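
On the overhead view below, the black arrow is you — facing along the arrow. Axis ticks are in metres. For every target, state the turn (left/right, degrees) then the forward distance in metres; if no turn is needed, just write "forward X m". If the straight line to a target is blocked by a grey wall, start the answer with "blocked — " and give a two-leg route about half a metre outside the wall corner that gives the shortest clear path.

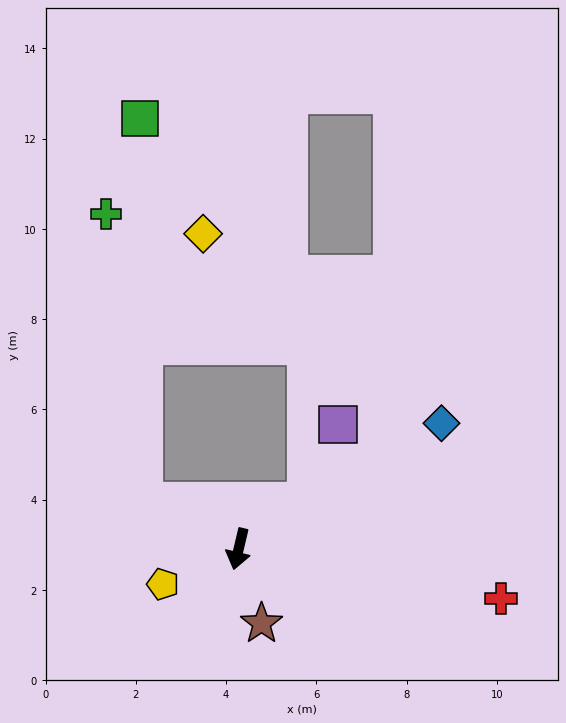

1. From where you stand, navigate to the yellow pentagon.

turn right 52°, forward 1.8 m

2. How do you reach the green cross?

blocked — turn right 103°, forward 2.3 m, then turn right 56°, forward 6.4 m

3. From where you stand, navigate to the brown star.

turn left 30°, forward 1.7 m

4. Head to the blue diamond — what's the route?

turn left 135°, forward 5.3 m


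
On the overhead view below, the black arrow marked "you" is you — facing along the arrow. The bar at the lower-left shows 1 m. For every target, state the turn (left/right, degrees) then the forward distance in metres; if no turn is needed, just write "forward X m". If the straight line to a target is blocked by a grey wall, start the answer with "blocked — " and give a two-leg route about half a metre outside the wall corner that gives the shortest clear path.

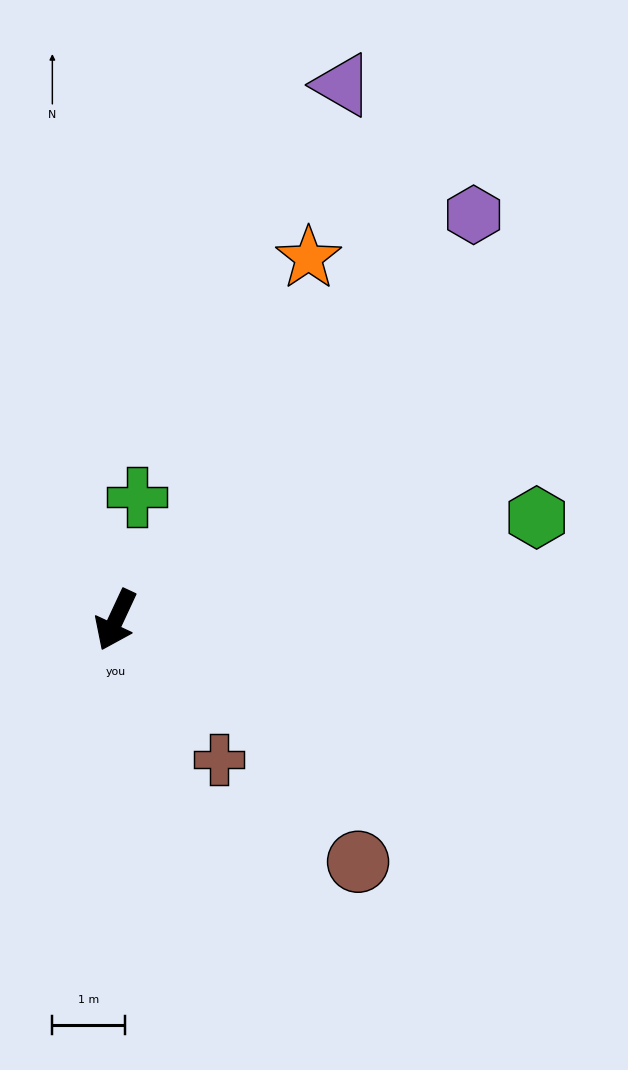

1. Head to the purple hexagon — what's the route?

turn left 164°, forward 7.5 m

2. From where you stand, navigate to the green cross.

turn right 165°, forward 1.7 m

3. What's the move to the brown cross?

turn left 61°, forward 2.4 m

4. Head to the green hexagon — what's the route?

turn left 129°, forward 6.0 m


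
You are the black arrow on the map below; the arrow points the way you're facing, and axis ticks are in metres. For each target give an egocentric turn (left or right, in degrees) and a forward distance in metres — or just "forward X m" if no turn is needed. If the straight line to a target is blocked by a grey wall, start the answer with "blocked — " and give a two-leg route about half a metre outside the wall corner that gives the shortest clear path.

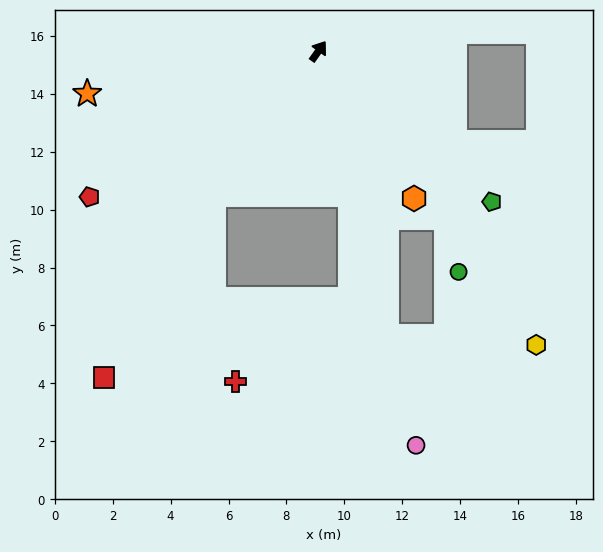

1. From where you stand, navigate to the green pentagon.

turn right 96°, forward 7.9 m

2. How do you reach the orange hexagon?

turn right 112°, forward 6.1 m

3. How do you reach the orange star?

turn left 136°, forward 8.1 m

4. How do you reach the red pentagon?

turn left 158°, forward 9.4 m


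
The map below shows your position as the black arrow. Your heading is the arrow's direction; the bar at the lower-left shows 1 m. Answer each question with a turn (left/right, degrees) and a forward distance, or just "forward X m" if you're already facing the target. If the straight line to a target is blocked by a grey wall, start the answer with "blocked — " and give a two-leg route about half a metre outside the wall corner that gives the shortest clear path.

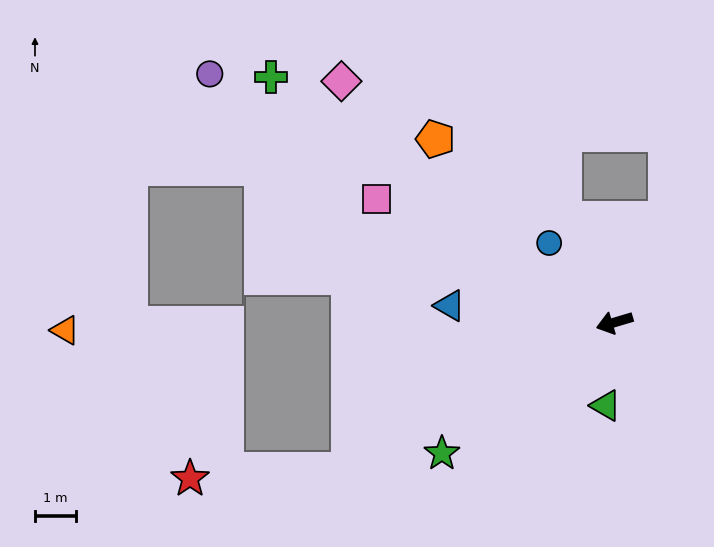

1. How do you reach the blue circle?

turn right 67°, forward 2.5 m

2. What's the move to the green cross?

turn right 52°, forward 10.2 m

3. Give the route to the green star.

turn left 21°, forward 5.3 m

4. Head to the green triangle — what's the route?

turn left 67°, forward 2.0 m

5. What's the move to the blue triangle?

turn right 22°, forward 4.0 m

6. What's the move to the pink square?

turn right 44°, forward 6.5 m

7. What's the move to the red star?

blocked — turn left 12°, forward 7.4 m, then turn right 26°, forward 3.8 m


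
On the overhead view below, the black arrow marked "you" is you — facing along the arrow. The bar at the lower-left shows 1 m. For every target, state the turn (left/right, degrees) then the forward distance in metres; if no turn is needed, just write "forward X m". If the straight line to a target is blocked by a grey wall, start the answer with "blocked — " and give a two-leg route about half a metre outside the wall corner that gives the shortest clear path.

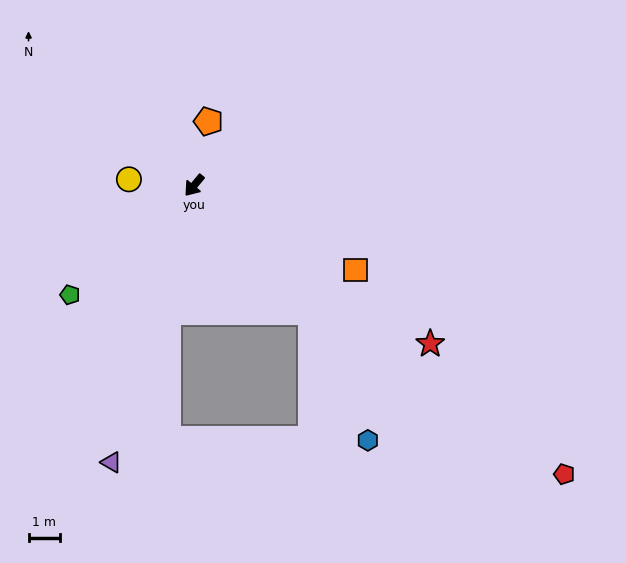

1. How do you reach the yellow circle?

turn right 56°, forward 2.1 m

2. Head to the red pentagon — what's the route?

turn left 92°, forward 15.1 m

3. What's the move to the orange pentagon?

turn right 153°, forward 2.1 m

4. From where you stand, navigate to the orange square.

turn left 102°, forward 5.9 m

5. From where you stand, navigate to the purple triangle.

turn left 23°, forward 9.3 m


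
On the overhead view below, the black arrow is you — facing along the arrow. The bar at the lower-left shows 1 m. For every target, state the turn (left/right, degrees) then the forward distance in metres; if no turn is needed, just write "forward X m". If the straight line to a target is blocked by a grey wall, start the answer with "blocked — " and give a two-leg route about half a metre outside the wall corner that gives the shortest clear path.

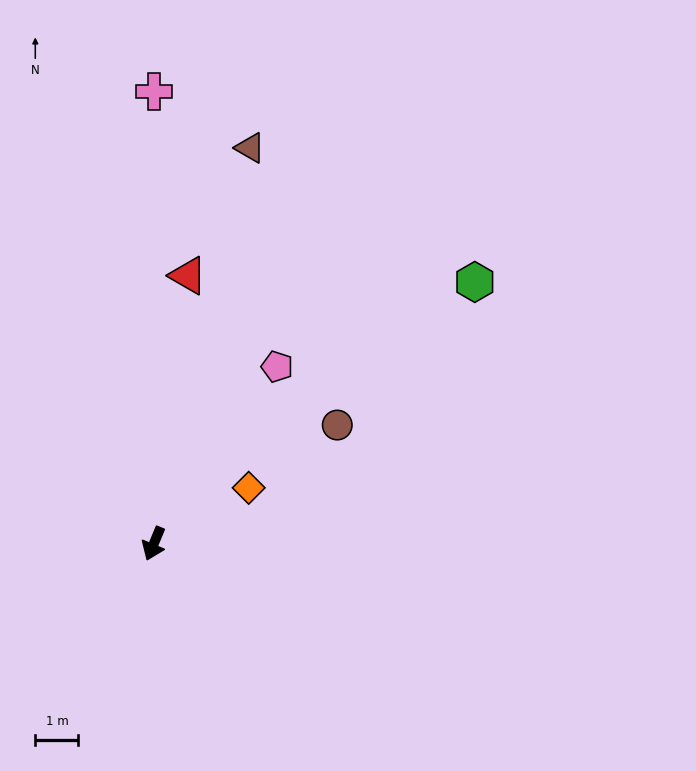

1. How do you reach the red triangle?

turn right 165°, forward 6.3 m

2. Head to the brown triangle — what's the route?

turn right 171°, forward 9.4 m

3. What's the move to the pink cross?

turn right 158°, forward 10.5 m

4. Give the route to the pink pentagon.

turn left 168°, forward 5.0 m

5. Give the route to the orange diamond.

turn left 143°, forward 2.6 m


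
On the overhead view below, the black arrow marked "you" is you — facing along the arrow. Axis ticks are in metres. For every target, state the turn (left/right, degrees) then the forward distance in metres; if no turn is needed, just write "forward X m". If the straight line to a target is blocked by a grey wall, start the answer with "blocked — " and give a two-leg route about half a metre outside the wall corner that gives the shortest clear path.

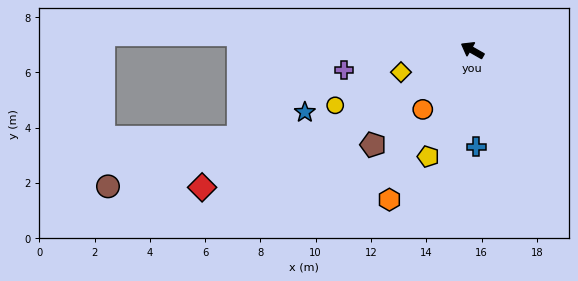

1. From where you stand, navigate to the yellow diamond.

turn left 47°, forward 2.7 m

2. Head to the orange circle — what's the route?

turn left 80°, forward 2.8 m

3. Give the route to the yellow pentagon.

turn left 97°, forward 4.2 m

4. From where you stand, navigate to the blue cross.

turn left 122°, forward 3.5 m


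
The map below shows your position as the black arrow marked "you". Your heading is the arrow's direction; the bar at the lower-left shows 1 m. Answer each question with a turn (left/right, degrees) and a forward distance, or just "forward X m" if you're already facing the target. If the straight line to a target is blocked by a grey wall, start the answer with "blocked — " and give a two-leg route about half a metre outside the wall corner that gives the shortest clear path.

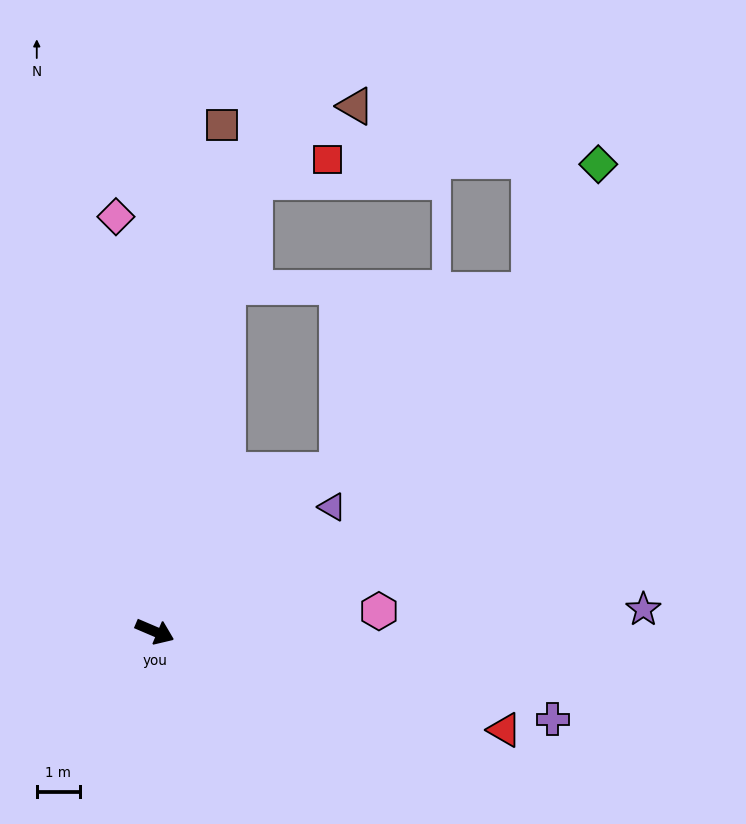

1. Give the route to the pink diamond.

turn left 118°, forward 9.6 m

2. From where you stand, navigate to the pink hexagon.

turn left 28°, forward 5.2 m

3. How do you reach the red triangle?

turn left 7°, forward 8.4 m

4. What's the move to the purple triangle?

turn left 58°, forward 5.0 m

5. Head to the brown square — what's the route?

turn left 106°, forward 11.8 m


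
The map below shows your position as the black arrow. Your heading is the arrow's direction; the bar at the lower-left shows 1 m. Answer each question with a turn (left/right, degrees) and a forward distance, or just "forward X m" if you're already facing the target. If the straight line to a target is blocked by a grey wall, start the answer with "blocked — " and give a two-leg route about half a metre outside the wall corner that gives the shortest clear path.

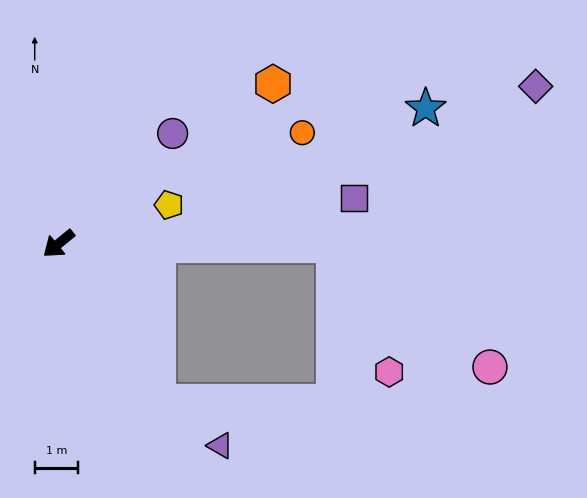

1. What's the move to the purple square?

turn left 149°, forward 7.0 m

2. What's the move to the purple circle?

turn right 175°, forward 3.7 m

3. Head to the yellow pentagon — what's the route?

turn left 160°, forward 2.7 m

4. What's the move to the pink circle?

blocked — turn left 140°, forward 6.4 m, then turn right 38°, forward 4.6 m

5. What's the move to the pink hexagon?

blocked — turn left 140°, forward 6.4 m, then turn right 66°, forward 3.2 m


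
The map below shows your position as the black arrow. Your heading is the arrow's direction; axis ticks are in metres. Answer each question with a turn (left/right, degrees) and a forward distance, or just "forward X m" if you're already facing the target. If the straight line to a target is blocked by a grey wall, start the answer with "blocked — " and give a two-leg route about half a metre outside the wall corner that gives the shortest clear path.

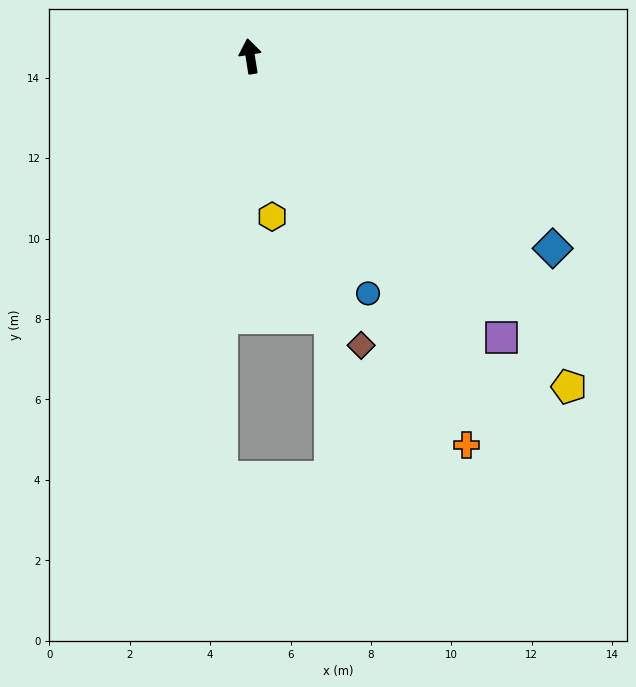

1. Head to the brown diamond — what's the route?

turn right 168°, forward 7.7 m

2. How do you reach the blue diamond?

turn right 131°, forward 8.9 m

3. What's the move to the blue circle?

turn right 163°, forward 6.6 m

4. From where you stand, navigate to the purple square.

turn right 147°, forward 9.4 m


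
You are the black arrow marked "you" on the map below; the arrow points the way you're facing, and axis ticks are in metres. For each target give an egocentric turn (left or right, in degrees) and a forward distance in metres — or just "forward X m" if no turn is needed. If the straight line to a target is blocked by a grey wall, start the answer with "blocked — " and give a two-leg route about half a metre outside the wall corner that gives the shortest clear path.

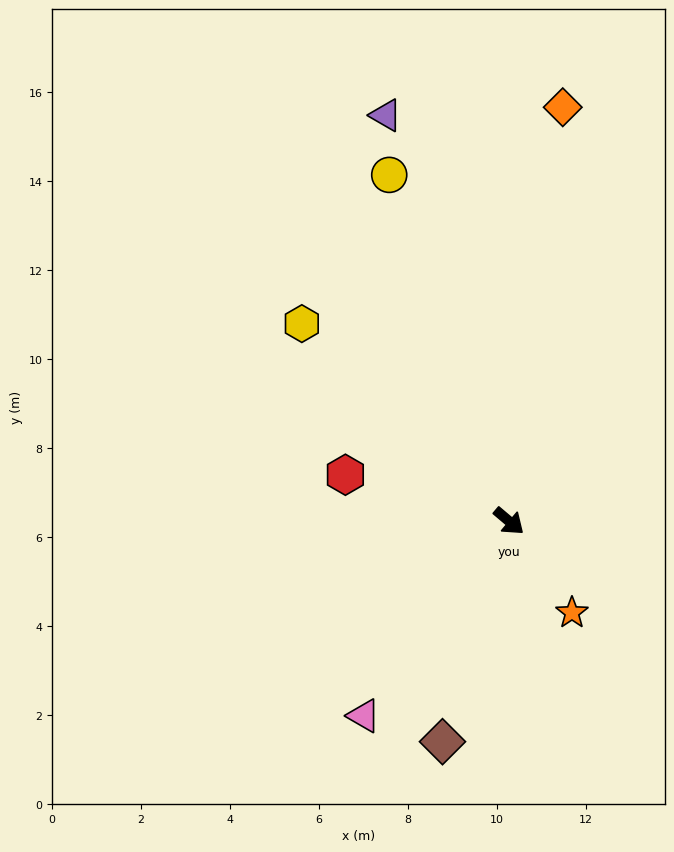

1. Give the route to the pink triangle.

turn right 87°, forward 5.5 m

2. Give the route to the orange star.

turn right 15°, forward 2.5 m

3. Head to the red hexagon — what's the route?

turn right 156°, forward 3.8 m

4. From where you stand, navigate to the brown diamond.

turn right 67°, forward 5.2 m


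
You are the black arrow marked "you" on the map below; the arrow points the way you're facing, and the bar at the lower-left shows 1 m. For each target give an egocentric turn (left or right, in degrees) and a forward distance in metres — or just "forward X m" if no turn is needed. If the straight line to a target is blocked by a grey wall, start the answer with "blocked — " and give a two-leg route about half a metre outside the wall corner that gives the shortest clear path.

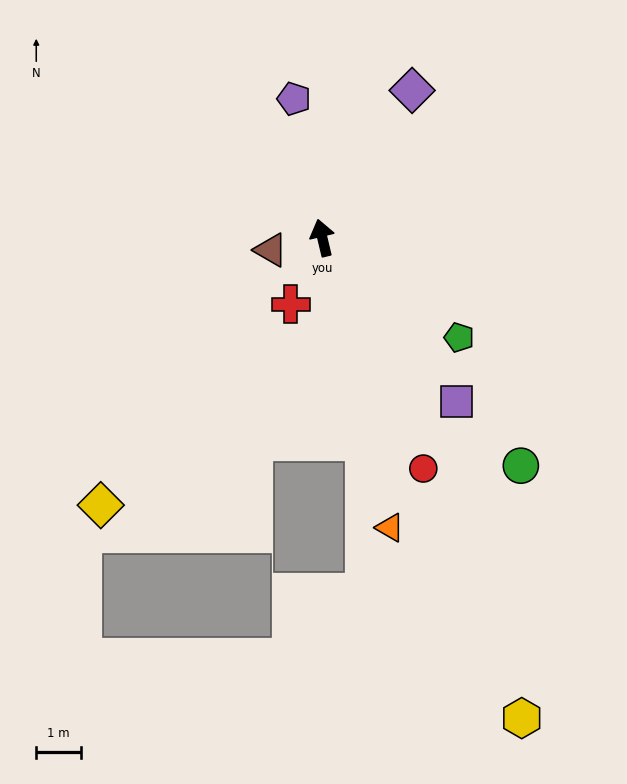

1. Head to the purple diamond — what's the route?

turn right 45°, forward 3.8 m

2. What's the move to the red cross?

turn left 141°, forward 1.6 m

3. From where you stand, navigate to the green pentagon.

turn right 139°, forward 3.8 m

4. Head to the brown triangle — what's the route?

turn left 90°, forward 1.2 m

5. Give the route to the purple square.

turn right 154°, forward 4.7 m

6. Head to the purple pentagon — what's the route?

forward 3.2 m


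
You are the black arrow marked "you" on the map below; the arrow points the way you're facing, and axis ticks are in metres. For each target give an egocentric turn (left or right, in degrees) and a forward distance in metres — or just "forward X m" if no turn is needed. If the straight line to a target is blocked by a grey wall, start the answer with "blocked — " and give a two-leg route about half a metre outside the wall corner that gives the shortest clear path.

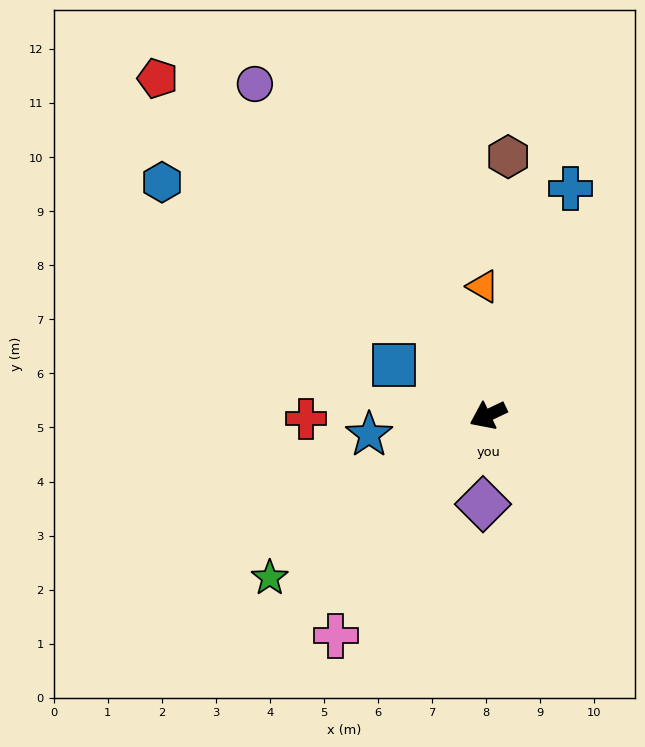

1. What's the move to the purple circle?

turn right 80°, forward 7.5 m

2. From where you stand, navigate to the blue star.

turn right 16°, forward 2.2 m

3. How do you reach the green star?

turn left 11°, forward 5.0 m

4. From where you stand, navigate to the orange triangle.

turn right 113°, forward 2.4 m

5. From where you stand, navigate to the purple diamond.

turn left 61°, forward 1.6 m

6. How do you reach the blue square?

turn right 53°, forward 2.0 m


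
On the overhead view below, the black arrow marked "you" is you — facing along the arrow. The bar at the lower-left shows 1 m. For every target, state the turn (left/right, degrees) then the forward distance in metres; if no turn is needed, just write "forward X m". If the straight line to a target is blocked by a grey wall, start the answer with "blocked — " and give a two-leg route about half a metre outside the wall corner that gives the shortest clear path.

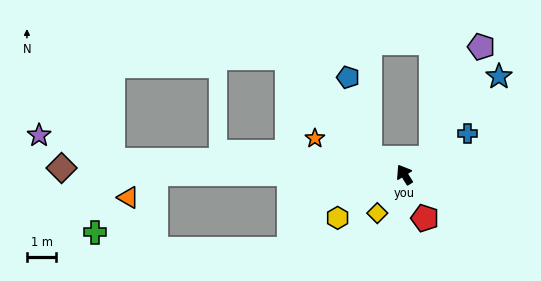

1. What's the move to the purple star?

blocked — turn left 55°, forward 9.9 m, then turn right 16°, forward 2.6 m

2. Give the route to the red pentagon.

turn left 173°, forward 1.6 m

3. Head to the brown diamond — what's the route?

turn left 57°, forward 11.6 m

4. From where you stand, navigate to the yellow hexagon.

turn left 91°, forward 2.7 m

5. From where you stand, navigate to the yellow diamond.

turn left 113°, forward 1.6 m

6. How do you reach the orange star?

turn left 36°, forward 3.3 m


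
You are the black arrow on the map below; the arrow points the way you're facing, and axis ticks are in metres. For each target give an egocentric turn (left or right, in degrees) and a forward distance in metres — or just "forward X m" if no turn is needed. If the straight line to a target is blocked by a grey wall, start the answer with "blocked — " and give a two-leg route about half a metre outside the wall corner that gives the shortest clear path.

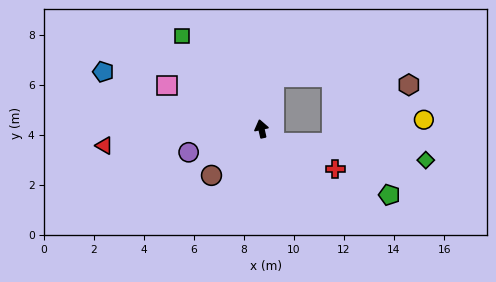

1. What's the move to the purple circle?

turn left 95°, forward 3.1 m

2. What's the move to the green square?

turn left 28°, forward 4.9 m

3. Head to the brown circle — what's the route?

turn left 120°, forward 2.7 m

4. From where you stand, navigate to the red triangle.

turn left 83°, forward 6.3 m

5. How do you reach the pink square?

turn left 53°, forward 4.1 m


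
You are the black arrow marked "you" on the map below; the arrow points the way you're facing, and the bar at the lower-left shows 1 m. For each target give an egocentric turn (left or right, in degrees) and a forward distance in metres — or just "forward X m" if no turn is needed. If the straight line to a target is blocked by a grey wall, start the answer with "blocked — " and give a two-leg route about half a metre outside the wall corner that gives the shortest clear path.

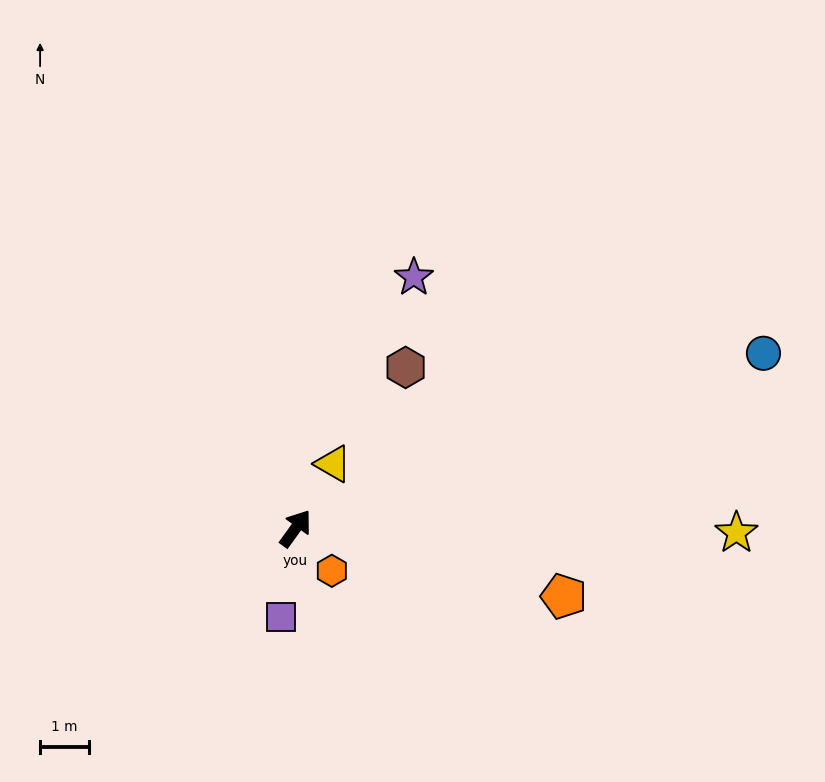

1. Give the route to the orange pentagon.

turn right 68°, forward 5.7 m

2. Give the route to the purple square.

turn right 153°, forward 1.8 m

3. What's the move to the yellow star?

turn right 55°, forward 9.1 m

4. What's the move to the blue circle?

turn right 34°, forward 10.3 m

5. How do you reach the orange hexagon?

turn right 104°, forward 1.1 m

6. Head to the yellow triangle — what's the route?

turn left 6°, forward 1.5 m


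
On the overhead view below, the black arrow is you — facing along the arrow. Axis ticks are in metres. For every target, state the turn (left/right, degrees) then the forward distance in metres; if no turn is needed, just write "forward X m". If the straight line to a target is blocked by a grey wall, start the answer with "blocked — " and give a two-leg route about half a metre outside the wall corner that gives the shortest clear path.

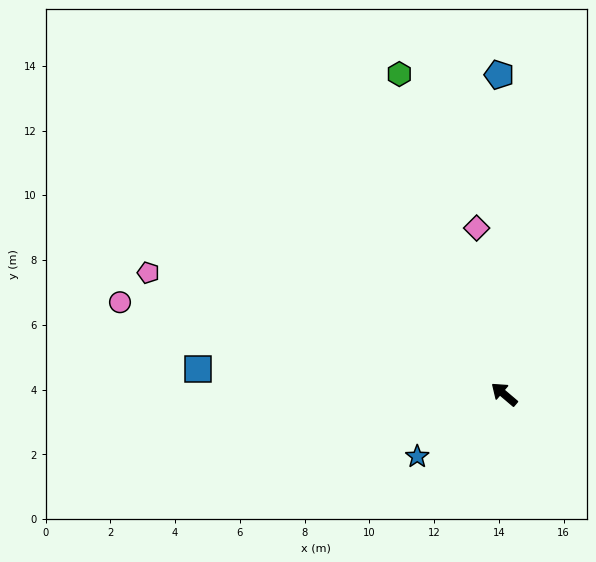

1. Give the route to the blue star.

turn left 76°, forward 3.3 m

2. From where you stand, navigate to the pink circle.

turn left 27°, forward 12.2 m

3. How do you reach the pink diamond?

turn right 40°, forward 5.2 m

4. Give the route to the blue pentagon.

turn right 49°, forward 9.9 m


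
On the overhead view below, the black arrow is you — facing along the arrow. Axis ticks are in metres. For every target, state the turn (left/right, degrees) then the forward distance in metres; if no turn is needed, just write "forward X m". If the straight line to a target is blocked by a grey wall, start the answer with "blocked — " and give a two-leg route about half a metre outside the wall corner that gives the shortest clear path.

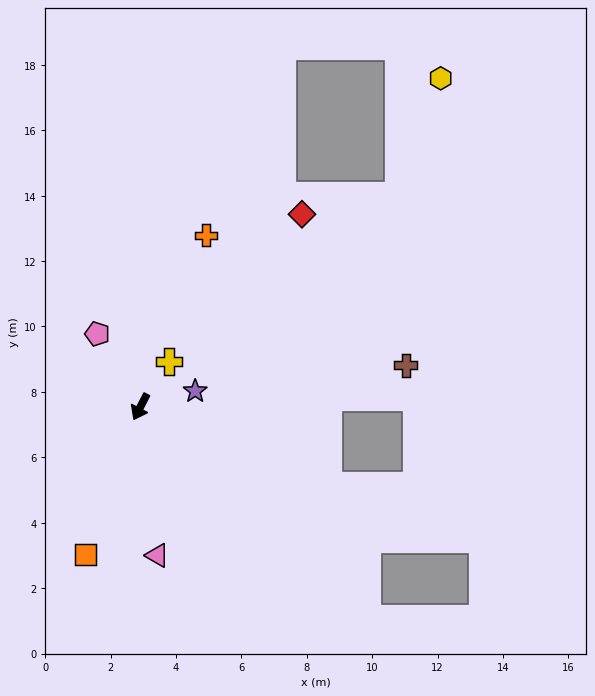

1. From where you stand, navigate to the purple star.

turn left 133°, forward 1.7 m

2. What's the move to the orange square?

turn left 7°, forward 4.8 m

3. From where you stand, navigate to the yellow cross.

turn left 175°, forward 1.6 m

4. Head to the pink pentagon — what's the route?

turn right 122°, forward 2.6 m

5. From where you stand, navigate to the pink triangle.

turn left 34°, forward 4.6 m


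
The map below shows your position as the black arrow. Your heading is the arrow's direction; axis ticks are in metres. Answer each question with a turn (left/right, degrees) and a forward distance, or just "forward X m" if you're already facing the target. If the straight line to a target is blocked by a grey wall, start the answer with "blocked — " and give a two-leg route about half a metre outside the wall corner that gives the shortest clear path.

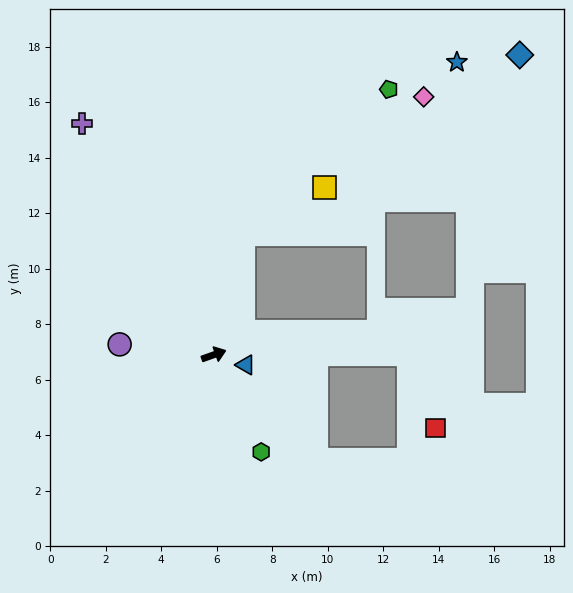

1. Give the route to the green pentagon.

blocked — turn left 57°, forward 4.5 m, then turn right 32°, forward 7.4 m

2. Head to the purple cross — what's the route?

turn left 100°, forward 9.6 m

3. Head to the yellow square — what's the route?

blocked — turn left 57°, forward 4.5 m, then turn right 47°, forward 3.4 m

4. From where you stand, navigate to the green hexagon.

turn right 84°, forward 3.9 m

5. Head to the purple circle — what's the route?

turn left 154°, forward 3.4 m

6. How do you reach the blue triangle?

turn right 37°, forward 1.2 m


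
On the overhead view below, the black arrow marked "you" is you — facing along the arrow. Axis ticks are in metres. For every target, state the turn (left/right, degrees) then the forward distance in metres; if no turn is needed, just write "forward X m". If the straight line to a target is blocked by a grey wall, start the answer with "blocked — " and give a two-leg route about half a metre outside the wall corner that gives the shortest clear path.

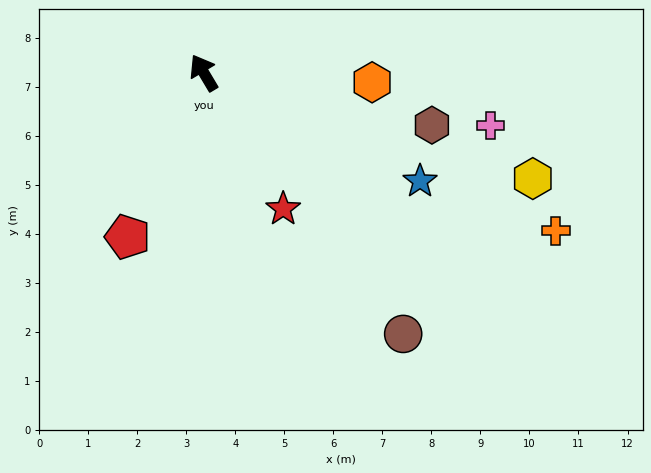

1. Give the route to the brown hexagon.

turn right 134°, forward 4.8 m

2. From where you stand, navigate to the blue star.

turn right 147°, forward 4.9 m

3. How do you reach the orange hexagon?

turn right 124°, forward 3.4 m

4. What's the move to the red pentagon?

turn left 124°, forward 3.7 m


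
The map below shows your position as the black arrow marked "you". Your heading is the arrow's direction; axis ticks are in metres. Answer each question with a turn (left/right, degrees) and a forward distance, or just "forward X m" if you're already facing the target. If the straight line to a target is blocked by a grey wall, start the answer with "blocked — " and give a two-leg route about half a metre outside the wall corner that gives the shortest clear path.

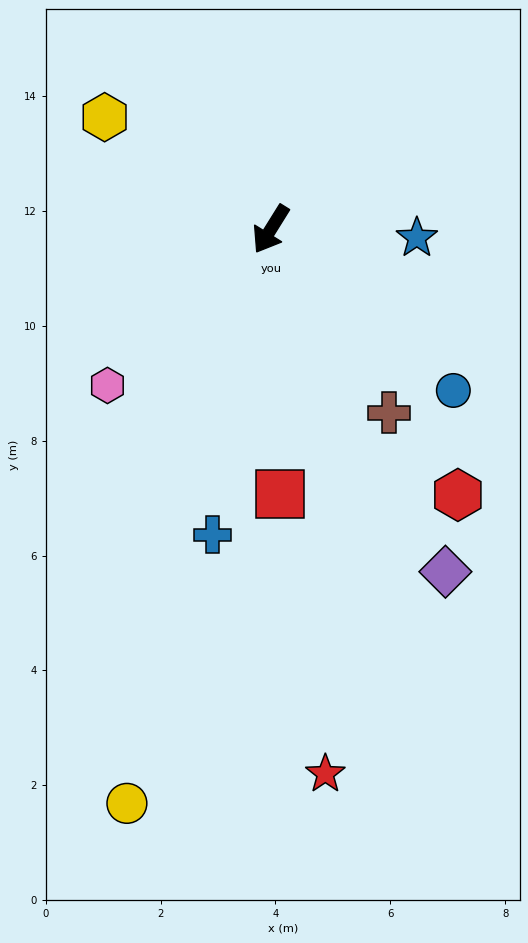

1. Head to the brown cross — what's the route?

turn left 65°, forward 3.8 m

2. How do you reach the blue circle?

turn left 80°, forward 4.2 m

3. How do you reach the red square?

turn left 34°, forward 4.6 m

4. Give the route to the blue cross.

turn left 21°, forward 5.4 m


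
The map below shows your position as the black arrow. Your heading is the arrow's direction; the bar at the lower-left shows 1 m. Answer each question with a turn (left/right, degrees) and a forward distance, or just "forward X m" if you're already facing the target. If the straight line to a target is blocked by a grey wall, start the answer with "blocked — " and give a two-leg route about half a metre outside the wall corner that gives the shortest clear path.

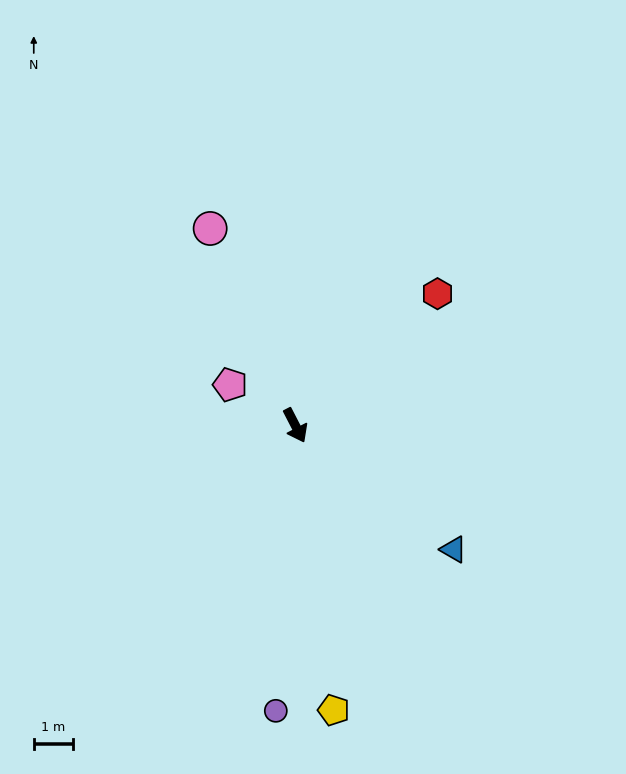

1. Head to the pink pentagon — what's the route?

turn right 149°, forward 2.0 m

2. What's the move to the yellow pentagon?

turn right 20°, forward 7.3 m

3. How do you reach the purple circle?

turn right 31°, forward 7.3 m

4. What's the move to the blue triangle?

turn left 25°, forward 5.1 m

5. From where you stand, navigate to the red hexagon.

turn left 106°, forward 4.9 m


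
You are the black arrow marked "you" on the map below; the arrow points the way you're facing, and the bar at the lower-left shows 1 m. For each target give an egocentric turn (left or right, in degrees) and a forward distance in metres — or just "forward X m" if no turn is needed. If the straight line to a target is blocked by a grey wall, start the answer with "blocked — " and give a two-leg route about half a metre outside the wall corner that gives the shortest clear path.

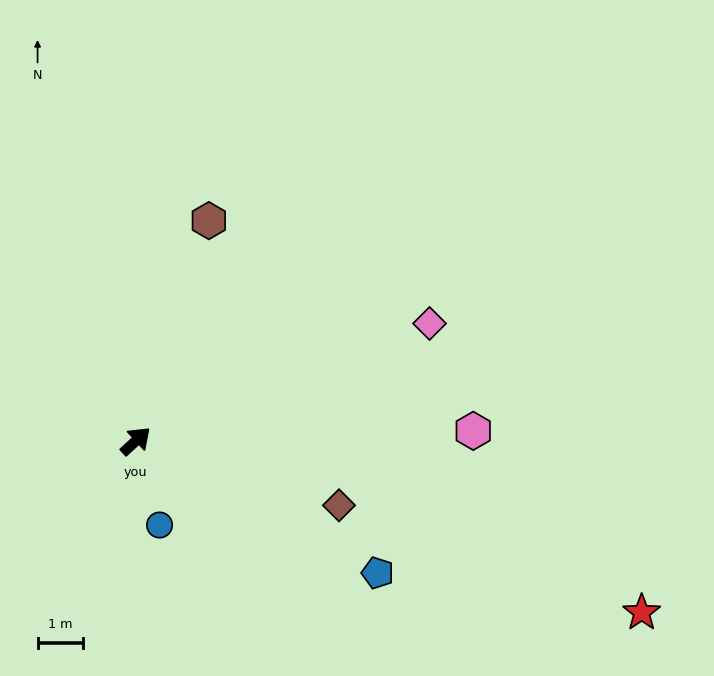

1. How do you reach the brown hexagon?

turn left 29°, forward 5.1 m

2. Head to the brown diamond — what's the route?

turn right 60°, forward 4.7 m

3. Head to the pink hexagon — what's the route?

turn right 41°, forward 7.4 m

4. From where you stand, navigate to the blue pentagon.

turn right 71°, forward 6.0 m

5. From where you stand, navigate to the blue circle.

turn right 117°, forward 1.9 m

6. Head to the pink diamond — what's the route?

turn right 21°, forward 6.9 m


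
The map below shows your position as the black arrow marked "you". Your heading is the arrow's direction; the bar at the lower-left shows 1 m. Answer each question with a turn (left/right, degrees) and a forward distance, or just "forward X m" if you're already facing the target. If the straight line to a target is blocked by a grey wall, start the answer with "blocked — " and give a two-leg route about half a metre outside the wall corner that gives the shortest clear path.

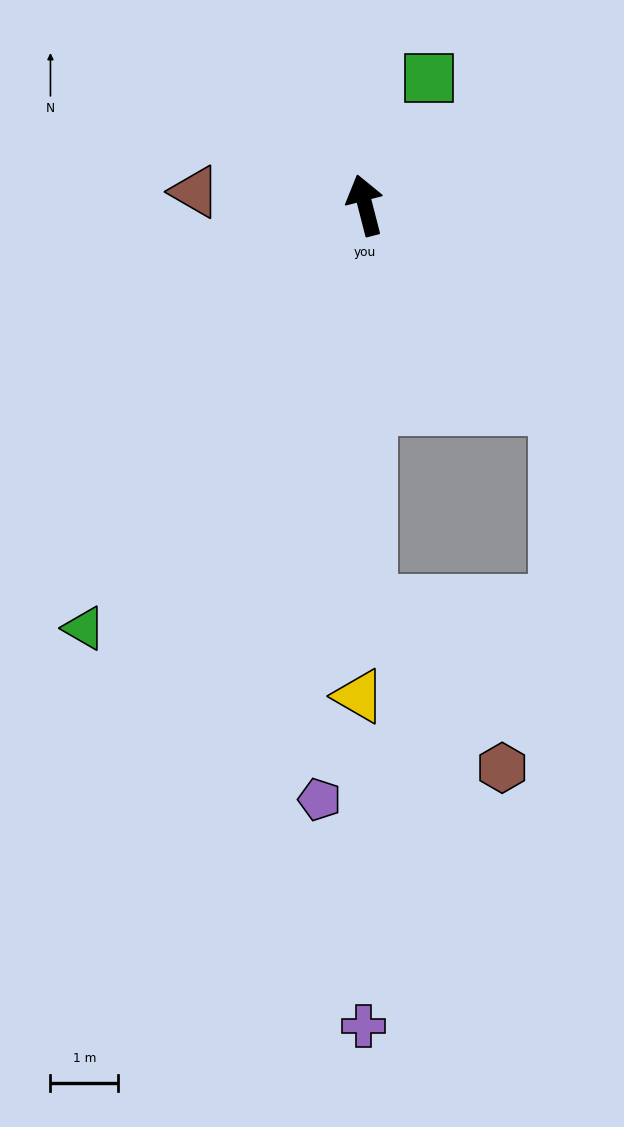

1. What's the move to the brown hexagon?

blocked — turn left 166°, forward 5.9 m, then turn left 39°, forward 3.1 m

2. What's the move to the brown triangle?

turn left 71°, forward 2.5 m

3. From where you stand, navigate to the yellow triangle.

turn left 165°, forward 7.2 m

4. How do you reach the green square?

turn right 41°, forward 2.1 m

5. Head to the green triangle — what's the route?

turn left 132°, forward 7.5 m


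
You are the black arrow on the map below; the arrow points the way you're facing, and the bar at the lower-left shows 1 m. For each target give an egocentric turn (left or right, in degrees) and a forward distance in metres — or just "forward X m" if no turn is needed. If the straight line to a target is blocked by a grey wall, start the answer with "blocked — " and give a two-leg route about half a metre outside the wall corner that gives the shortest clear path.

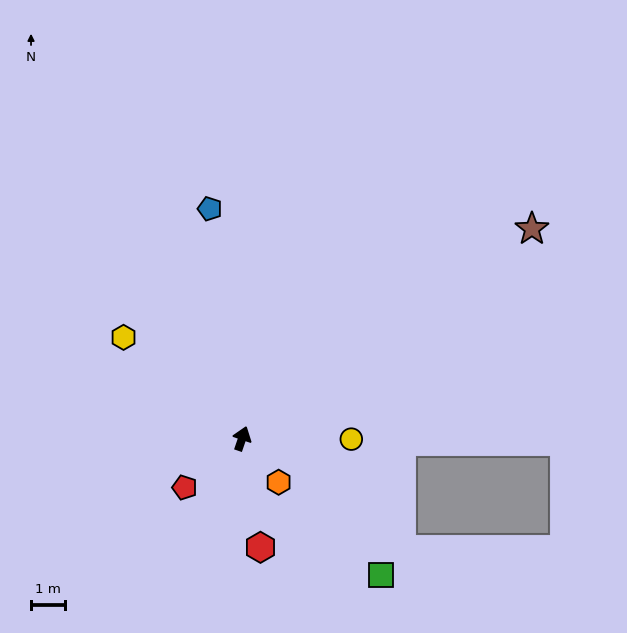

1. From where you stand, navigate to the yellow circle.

turn right 71°, forward 3.2 m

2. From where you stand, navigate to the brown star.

turn right 35°, forward 10.6 m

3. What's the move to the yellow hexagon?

turn left 68°, forward 4.6 m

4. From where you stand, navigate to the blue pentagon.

turn left 27°, forward 6.9 m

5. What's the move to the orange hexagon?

turn right 121°, forward 1.7 m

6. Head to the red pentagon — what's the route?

turn left 149°, forward 2.2 m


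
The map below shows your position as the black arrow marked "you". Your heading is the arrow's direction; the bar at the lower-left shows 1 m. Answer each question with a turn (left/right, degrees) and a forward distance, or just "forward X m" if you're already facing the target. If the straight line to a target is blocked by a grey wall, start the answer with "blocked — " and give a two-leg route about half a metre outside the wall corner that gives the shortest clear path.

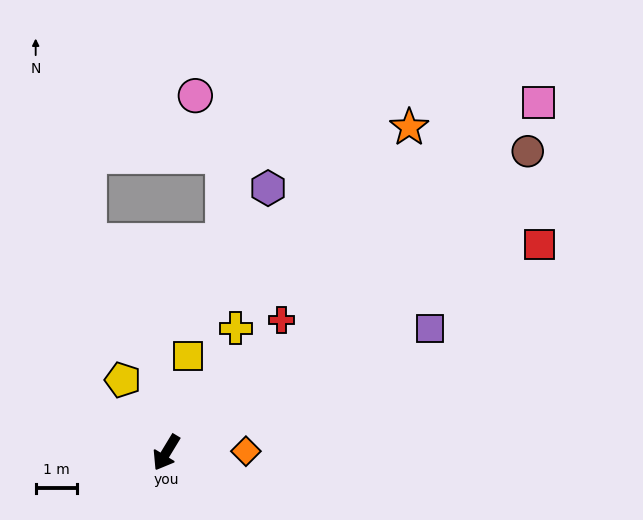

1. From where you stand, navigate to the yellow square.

turn right 162°, forward 2.4 m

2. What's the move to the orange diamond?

turn left 122°, forward 1.9 m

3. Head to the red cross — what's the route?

turn left 170°, forward 4.3 m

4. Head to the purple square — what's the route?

turn left 146°, forward 7.1 m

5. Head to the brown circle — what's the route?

turn left 161°, forward 11.5 m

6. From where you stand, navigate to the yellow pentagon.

turn right 118°, forward 2.1 m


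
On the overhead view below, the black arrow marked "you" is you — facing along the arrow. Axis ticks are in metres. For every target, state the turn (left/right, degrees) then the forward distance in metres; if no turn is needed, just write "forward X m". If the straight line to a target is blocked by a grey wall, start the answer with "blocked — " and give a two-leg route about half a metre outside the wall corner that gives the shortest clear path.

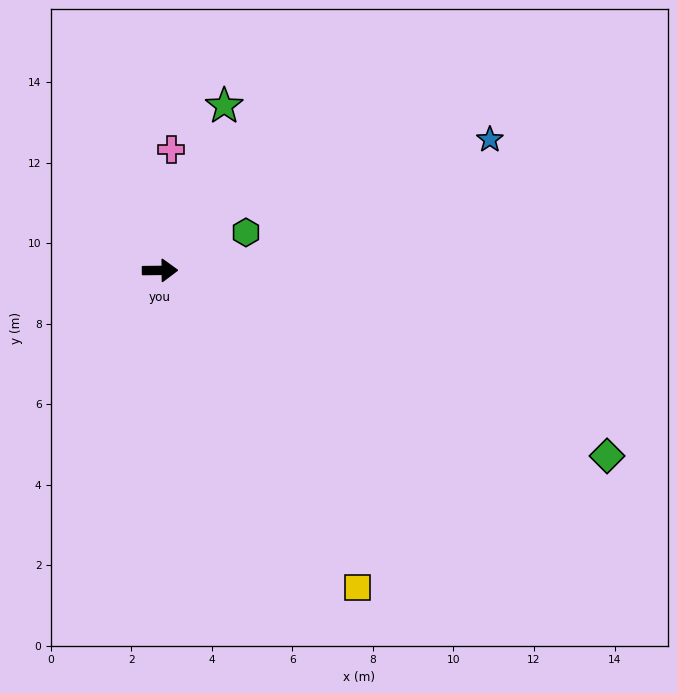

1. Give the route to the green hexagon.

turn left 23°, forward 2.3 m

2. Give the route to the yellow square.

turn right 59°, forward 9.3 m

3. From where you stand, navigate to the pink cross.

turn left 84°, forward 3.0 m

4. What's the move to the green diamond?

turn right 23°, forward 12.0 m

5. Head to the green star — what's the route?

turn left 68°, forward 4.4 m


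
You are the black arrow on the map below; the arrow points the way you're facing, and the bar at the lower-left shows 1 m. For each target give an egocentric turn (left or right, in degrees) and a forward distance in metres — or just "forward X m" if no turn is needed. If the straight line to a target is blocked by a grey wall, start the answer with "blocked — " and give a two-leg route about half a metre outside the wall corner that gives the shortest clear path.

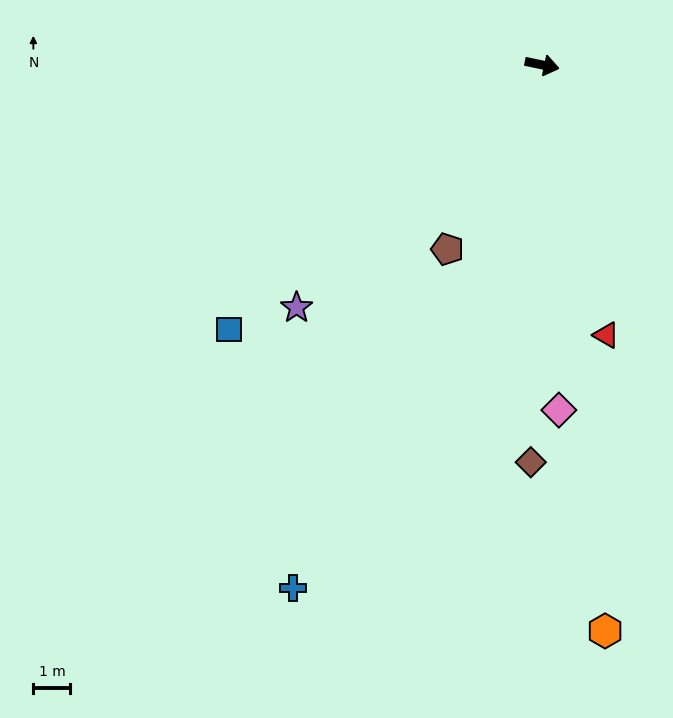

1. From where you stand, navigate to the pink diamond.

turn right 75°, forward 9.3 m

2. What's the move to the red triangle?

turn right 65°, forward 7.5 m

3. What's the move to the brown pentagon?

turn right 105°, forward 5.6 m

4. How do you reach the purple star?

turn right 123°, forward 9.3 m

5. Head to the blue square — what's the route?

turn right 128°, forward 11.0 m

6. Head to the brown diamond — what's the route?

turn right 80°, forward 10.7 m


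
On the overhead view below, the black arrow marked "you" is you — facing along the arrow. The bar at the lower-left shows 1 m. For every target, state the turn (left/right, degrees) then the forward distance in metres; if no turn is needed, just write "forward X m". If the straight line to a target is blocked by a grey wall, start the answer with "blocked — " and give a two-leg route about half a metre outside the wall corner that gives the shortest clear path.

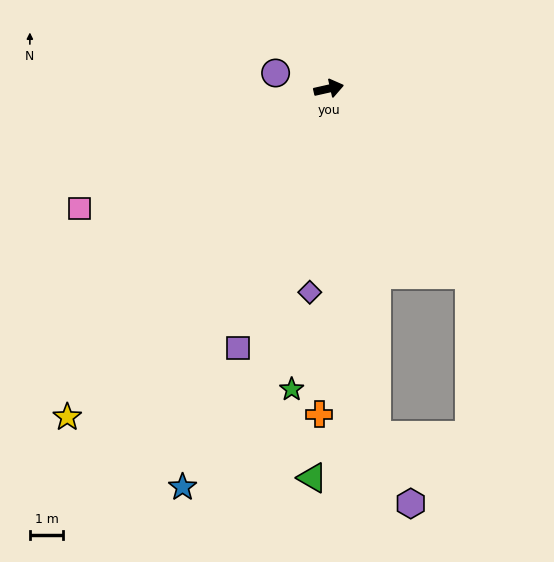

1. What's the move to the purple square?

turn right 122°, forward 8.3 m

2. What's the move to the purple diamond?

turn right 108°, forward 6.1 m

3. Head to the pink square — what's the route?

turn right 167°, forward 8.3 m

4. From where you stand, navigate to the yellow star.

turn right 141°, forward 12.6 m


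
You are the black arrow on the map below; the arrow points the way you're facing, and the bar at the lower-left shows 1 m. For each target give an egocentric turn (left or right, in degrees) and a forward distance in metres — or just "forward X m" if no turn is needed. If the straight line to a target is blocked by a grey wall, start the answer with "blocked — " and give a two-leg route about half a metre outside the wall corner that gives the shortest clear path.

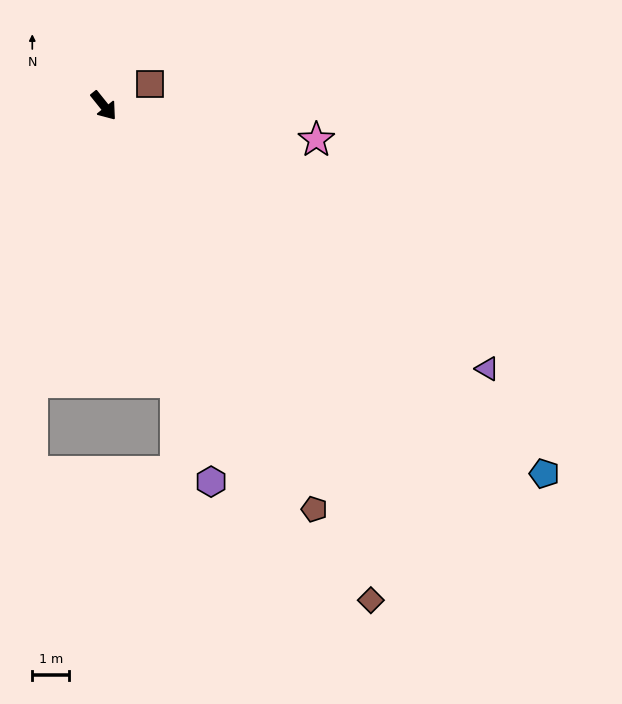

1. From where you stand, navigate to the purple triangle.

turn left 17°, forward 12.6 m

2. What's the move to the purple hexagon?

turn right 23°, forward 10.6 m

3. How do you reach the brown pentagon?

turn right 11°, forward 12.3 m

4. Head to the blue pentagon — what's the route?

turn left 11°, forward 15.5 m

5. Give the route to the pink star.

turn left 42°, forward 5.8 m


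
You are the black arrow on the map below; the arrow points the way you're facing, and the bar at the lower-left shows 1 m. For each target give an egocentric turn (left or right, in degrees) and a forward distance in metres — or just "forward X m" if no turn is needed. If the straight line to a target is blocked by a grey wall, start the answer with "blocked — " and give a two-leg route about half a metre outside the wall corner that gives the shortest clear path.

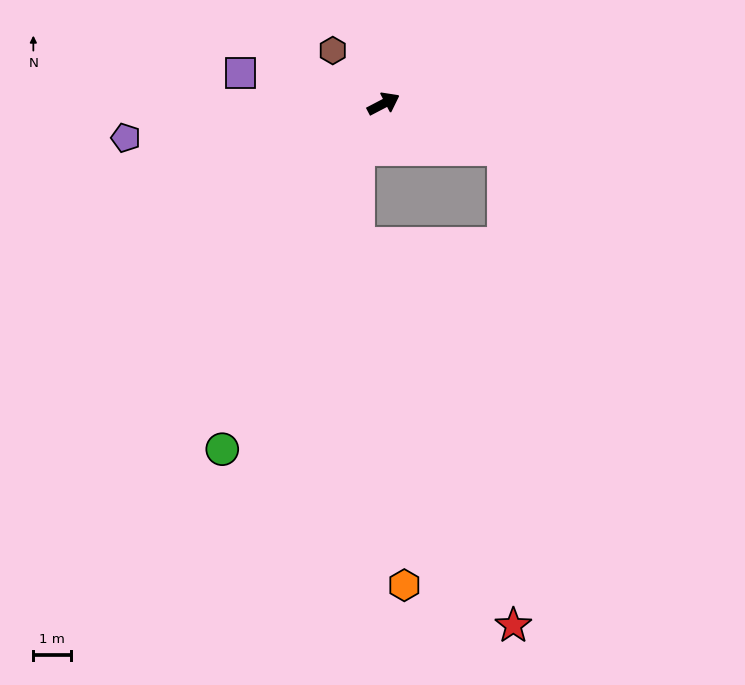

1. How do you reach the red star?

blocked — turn right 49°, forward 3.4 m, then turn right 67°, forward 12.6 m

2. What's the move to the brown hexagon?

turn left 106°, forward 1.9 m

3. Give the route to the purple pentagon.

turn left 160°, forward 6.9 m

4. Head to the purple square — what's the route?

turn left 140°, forward 3.9 m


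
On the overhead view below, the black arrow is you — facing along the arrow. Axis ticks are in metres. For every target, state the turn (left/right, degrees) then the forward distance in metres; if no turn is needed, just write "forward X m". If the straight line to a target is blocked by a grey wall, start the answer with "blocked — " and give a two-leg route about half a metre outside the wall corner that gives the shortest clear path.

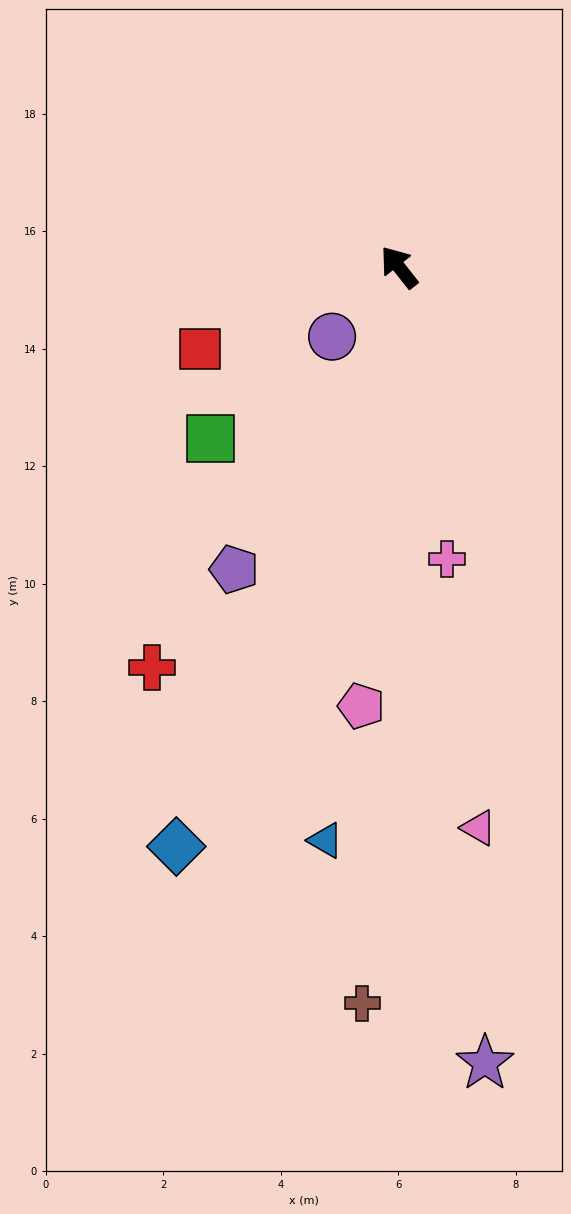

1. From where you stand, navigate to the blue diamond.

turn left 121°, forward 10.6 m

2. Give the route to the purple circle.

turn left 98°, forward 1.6 m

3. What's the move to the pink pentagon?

turn left 137°, forward 7.5 m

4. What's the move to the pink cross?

turn left 151°, forward 5.0 m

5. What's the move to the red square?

turn left 74°, forward 3.7 m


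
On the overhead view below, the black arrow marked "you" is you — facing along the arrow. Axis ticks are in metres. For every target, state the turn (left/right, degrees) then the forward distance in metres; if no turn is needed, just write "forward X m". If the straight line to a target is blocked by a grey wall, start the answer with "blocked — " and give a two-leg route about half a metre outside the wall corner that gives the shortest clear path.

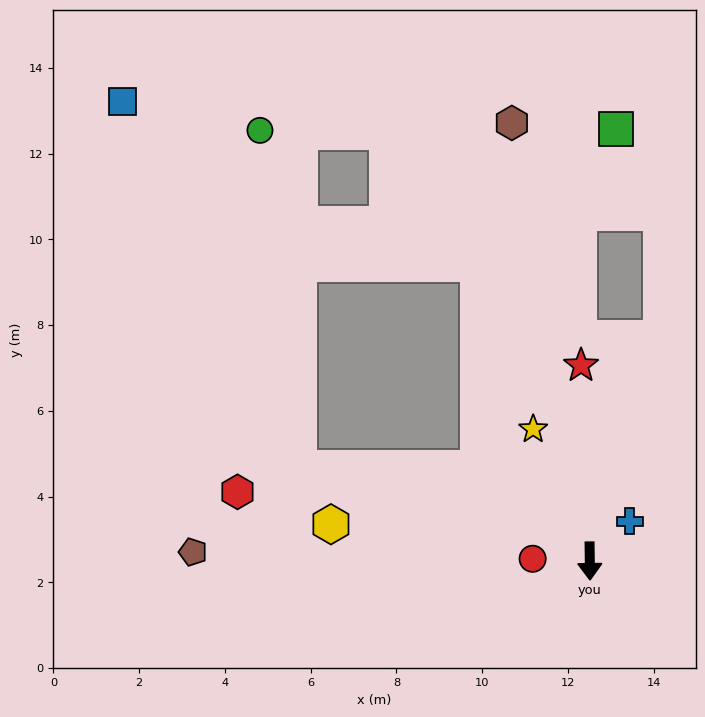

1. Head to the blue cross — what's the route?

turn left 134°, forward 1.3 m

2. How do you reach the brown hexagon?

turn right 171°, forward 10.4 m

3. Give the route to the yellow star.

turn right 157°, forward 3.3 m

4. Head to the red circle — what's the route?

turn right 93°, forward 1.3 m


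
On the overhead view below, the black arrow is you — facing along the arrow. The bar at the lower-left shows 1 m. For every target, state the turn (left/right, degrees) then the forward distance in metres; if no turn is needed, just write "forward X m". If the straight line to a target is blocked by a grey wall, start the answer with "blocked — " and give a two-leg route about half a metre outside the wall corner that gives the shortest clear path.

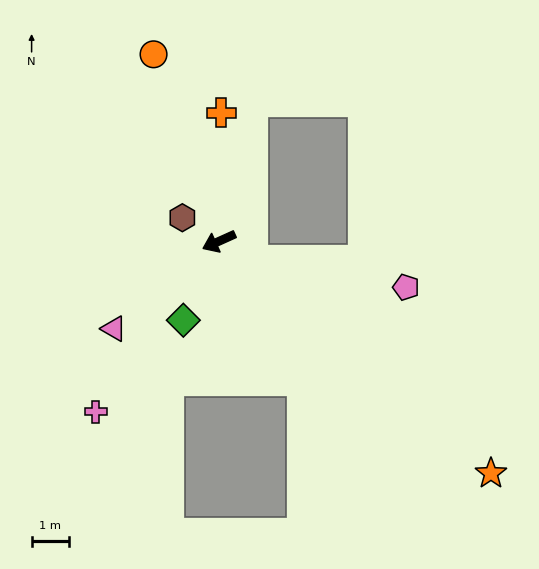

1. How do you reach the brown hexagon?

turn right 57°, forward 1.2 m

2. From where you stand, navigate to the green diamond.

turn left 41°, forward 2.3 m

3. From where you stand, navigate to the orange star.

turn left 115°, forward 9.6 m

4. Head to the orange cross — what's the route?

turn right 115°, forward 3.4 m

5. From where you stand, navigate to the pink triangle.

turn left 15°, forward 3.7 m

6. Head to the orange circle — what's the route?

turn right 95°, forward 5.3 m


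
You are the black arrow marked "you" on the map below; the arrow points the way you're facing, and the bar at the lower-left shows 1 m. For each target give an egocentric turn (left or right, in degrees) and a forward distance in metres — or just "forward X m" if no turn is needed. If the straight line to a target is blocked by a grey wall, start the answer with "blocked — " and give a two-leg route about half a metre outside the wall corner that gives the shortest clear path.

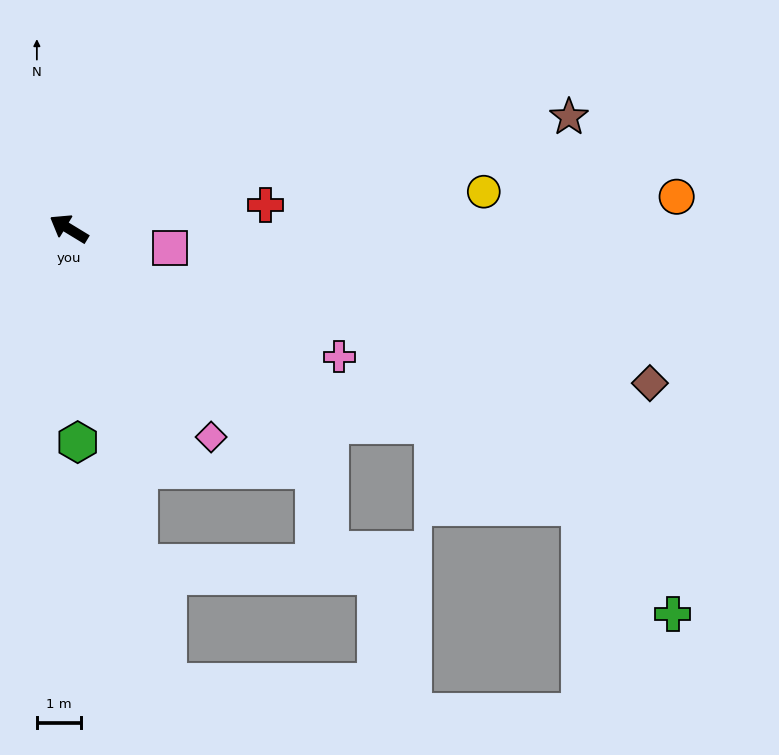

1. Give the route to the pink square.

turn right 160°, forward 2.4 m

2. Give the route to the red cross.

turn right 142°, forward 4.5 m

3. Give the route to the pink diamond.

turn left 156°, forward 5.8 m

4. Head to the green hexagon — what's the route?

turn left 124°, forward 4.9 m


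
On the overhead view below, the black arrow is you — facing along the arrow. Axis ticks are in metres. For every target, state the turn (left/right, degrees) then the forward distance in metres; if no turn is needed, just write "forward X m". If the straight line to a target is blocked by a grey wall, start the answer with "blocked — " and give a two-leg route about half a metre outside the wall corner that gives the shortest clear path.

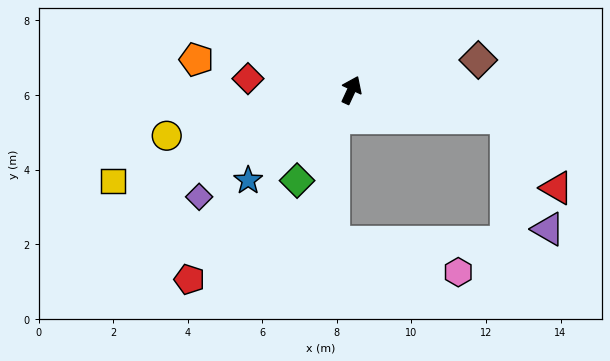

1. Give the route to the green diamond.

turn left 174°, forward 2.8 m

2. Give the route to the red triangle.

blocked — turn right 75°, forward 4.2 m, then turn right 44°, forward 2.3 m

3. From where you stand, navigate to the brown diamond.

turn right 52°, forward 3.5 m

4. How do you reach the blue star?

turn left 156°, forward 3.7 m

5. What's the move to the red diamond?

turn left 109°, forward 2.8 m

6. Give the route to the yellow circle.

turn left 129°, forward 5.1 m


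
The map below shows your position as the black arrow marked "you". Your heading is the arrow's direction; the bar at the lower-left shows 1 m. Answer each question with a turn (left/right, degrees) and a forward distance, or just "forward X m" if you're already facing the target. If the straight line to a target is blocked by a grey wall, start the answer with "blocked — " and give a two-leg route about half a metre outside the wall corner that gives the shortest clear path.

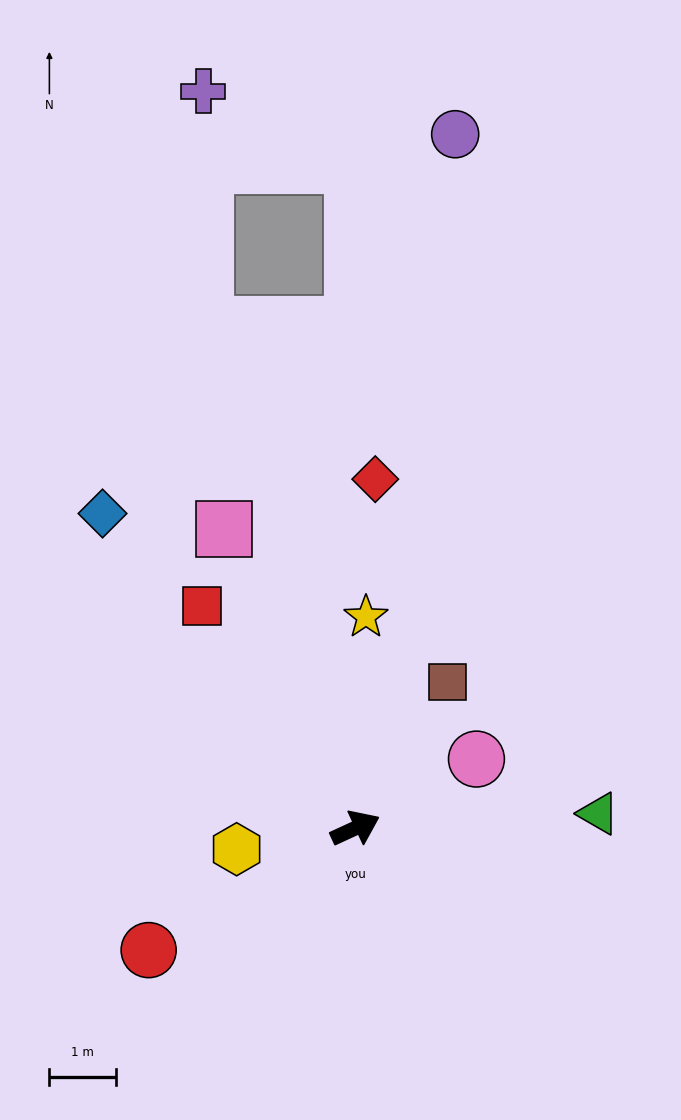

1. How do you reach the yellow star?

turn left 62°, forward 3.2 m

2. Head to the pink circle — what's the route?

turn left 5°, forward 2.1 m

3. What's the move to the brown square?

turn left 33°, forward 2.6 m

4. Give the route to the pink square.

turn left 89°, forward 4.9 m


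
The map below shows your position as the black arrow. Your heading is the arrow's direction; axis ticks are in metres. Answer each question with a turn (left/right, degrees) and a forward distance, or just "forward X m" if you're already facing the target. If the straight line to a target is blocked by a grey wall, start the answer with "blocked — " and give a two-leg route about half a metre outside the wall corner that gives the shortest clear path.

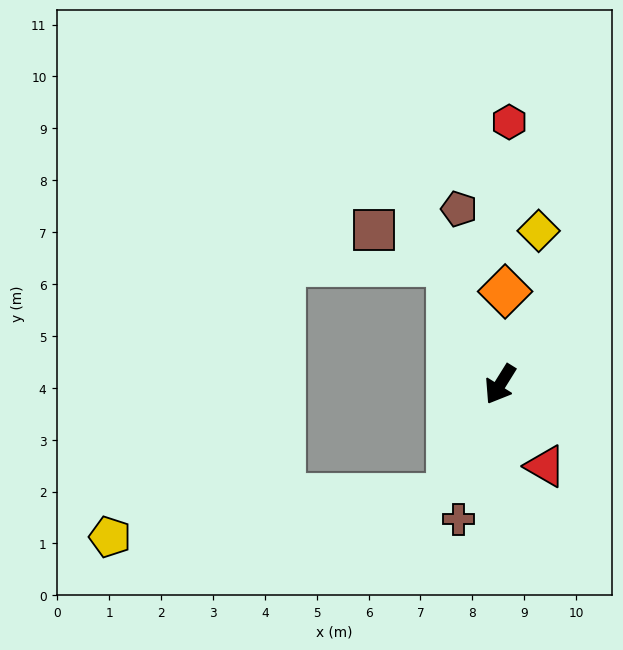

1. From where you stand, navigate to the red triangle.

turn left 61°, forward 1.8 m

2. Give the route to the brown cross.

turn left 15°, forward 2.7 m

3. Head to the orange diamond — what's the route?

turn right 151°, forward 1.8 m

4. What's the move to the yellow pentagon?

blocked — turn left 7°, forward 2.4 m, then turn right 58°, forward 6.6 m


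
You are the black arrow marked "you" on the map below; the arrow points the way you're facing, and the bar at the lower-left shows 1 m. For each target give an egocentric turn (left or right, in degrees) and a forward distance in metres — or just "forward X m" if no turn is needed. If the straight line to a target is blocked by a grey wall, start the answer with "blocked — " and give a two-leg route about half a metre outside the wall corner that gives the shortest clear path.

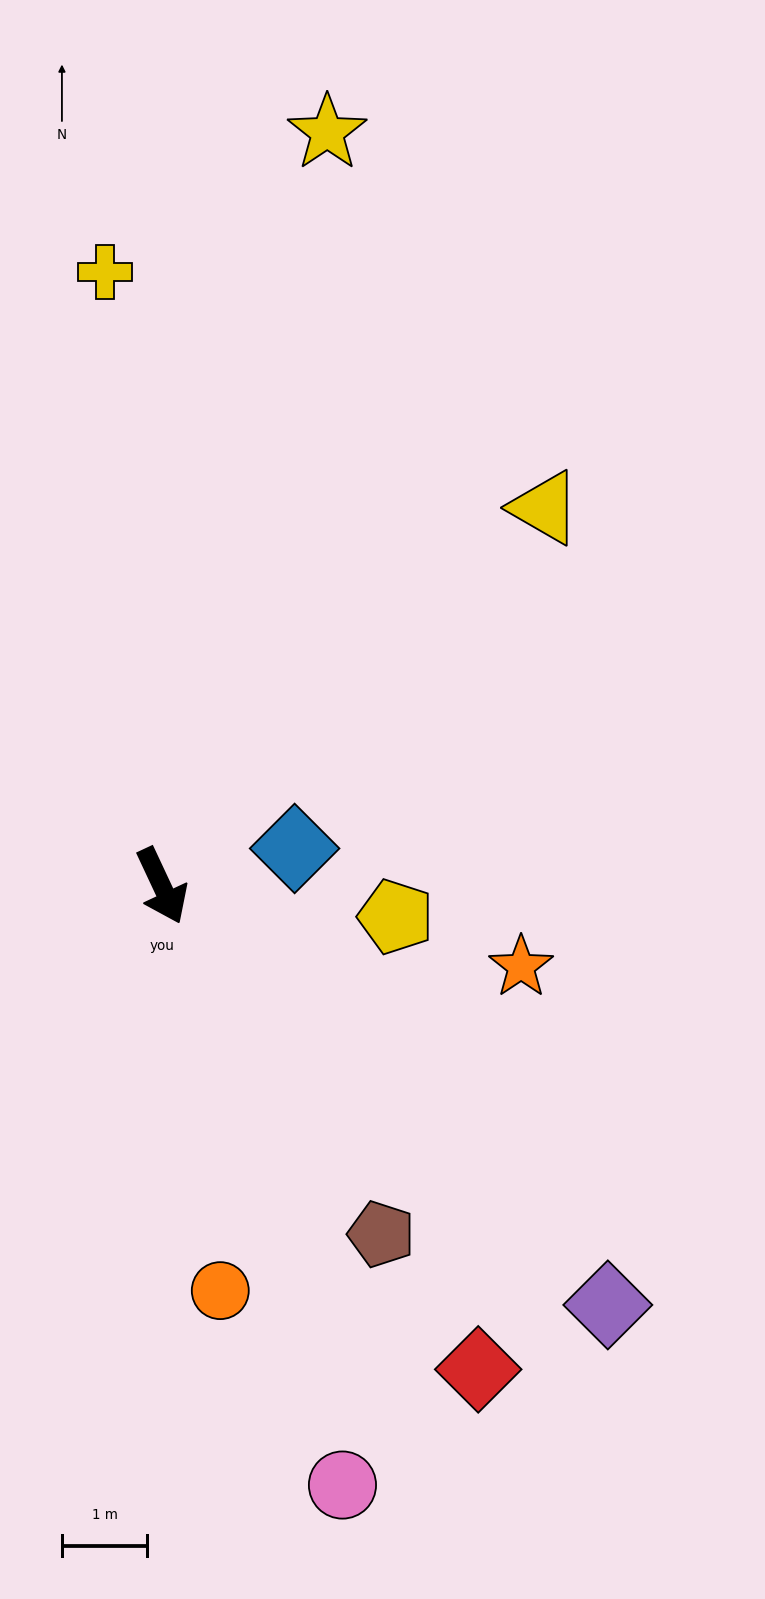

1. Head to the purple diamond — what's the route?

turn left 22°, forward 7.2 m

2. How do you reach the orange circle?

turn right 17°, forward 4.8 m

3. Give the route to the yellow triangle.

turn left 110°, forward 6.3 m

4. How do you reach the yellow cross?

turn left 160°, forward 7.2 m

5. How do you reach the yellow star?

turn left 143°, forward 9.1 m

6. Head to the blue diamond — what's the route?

turn left 81°, forward 1.6 m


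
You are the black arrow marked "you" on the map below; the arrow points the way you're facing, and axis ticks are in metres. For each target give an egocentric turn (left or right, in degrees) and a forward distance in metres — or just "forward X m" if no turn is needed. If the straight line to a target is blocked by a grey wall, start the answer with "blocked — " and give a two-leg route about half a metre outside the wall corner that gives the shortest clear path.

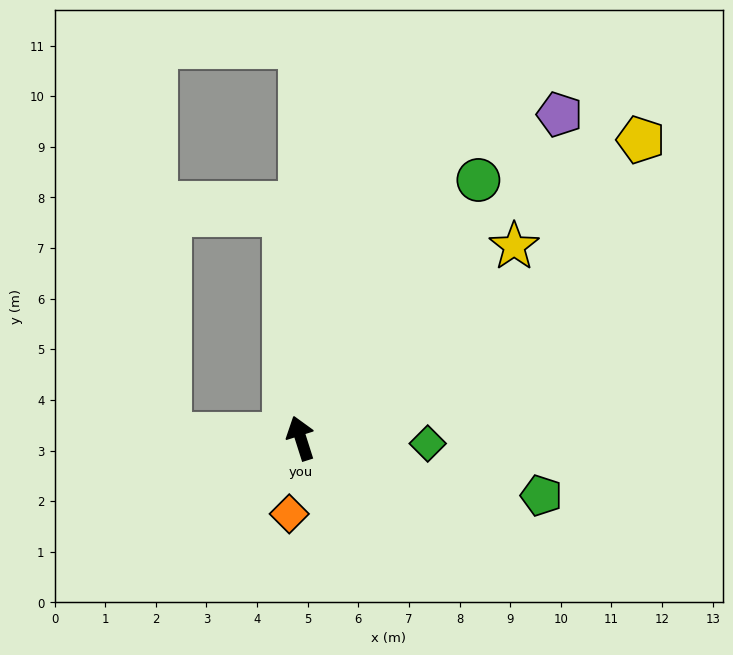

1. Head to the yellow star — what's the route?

turn right 66°, forward 5.7 m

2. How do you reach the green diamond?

turn right 110°, forward 2.5 m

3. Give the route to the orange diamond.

turn left 154°, forward 1.5 m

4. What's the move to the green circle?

turn right 52°, forward 6.2 m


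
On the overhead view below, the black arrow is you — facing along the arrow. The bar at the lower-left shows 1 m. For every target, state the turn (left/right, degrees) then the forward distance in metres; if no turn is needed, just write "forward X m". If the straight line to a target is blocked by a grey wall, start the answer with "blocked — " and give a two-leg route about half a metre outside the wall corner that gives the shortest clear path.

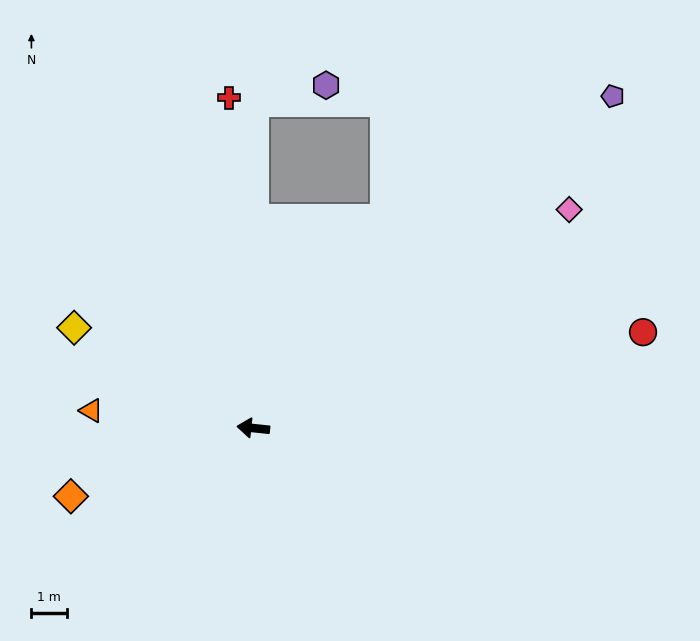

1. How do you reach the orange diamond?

turn left 27°, forward 5.4 m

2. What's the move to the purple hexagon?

blocked — turn right 84°, forward 9.1 m, then turn right 77°, forward 2.1 m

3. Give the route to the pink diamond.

turn right 139°, forward 10.7 m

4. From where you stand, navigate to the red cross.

turn right 80°, forward 9.2 m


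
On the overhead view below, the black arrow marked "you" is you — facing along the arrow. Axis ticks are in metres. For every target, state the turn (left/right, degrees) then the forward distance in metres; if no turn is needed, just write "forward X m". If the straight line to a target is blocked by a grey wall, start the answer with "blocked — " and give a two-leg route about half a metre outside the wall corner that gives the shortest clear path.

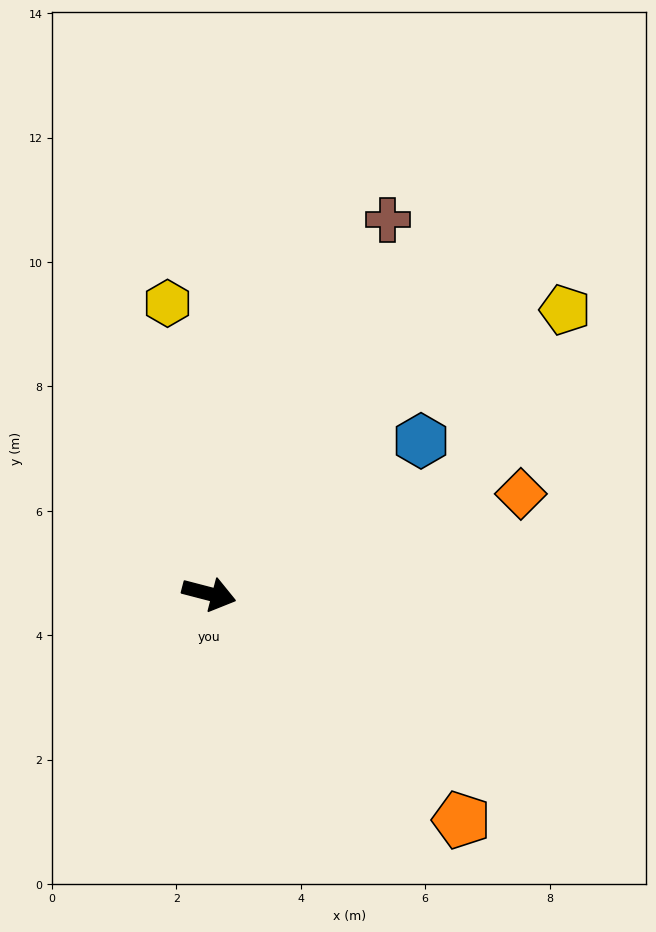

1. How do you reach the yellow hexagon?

turn left 113°, forward 4.7 m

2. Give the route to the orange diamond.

turn left 32°, forward 5.3 m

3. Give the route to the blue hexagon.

turn left 50°, forward 4.2 m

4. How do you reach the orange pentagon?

turn right 27°, forward 5.4 m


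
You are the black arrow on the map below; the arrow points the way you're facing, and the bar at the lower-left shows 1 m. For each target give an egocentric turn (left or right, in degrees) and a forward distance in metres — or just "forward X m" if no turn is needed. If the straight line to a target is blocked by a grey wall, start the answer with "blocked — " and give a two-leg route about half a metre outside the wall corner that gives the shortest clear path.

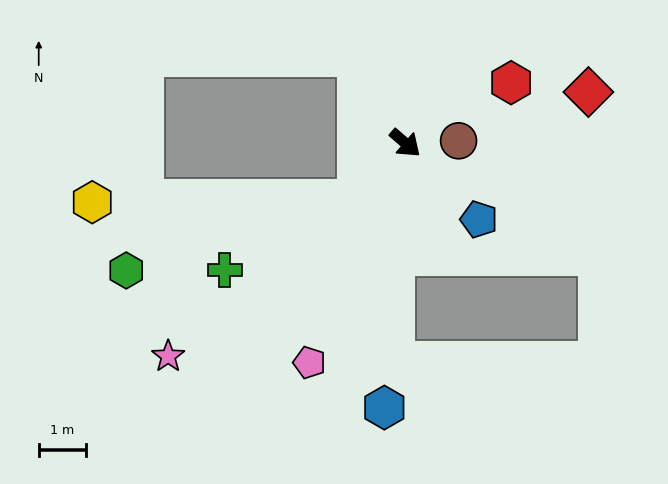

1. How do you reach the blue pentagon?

turn right 5°, forward 2.2 m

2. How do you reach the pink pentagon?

turn right 73°, forward 5.0 m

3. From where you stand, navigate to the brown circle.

turn left 44°, forward 1.1 m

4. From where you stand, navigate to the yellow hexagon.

blocked — turn right 89°, forward 1.6 m, then turn right 49°, forward 5.6 m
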